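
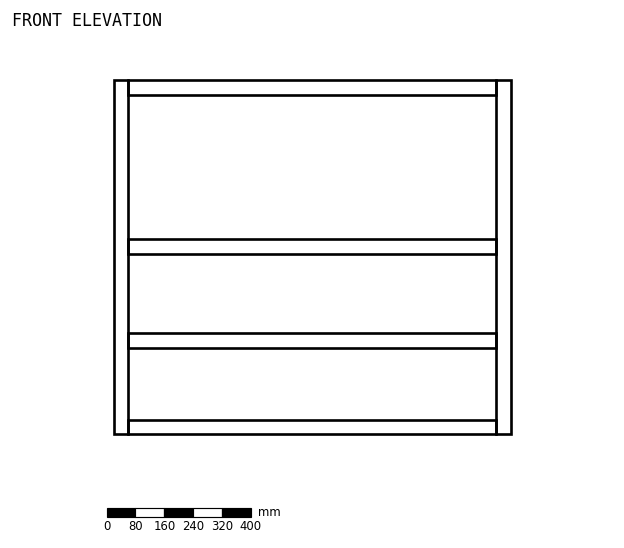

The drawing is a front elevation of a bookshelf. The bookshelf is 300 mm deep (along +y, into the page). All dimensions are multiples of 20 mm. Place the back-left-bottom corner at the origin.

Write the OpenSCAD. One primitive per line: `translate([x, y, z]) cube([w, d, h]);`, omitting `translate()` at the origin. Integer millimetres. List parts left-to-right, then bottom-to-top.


cube([40, 300, 980]);
translate([40, 0, 0]) cube([1020, 300, 40]);
translate([40, 0, 240]) cube([1020, 300, 40]);
translate([40, 0, 500]) cube([1020, 300, 40]);
translate([40, 0, 940]) cube([1020, 300, 40]);
translate([1060, 0, 0]) cube([40, 300, 980]);


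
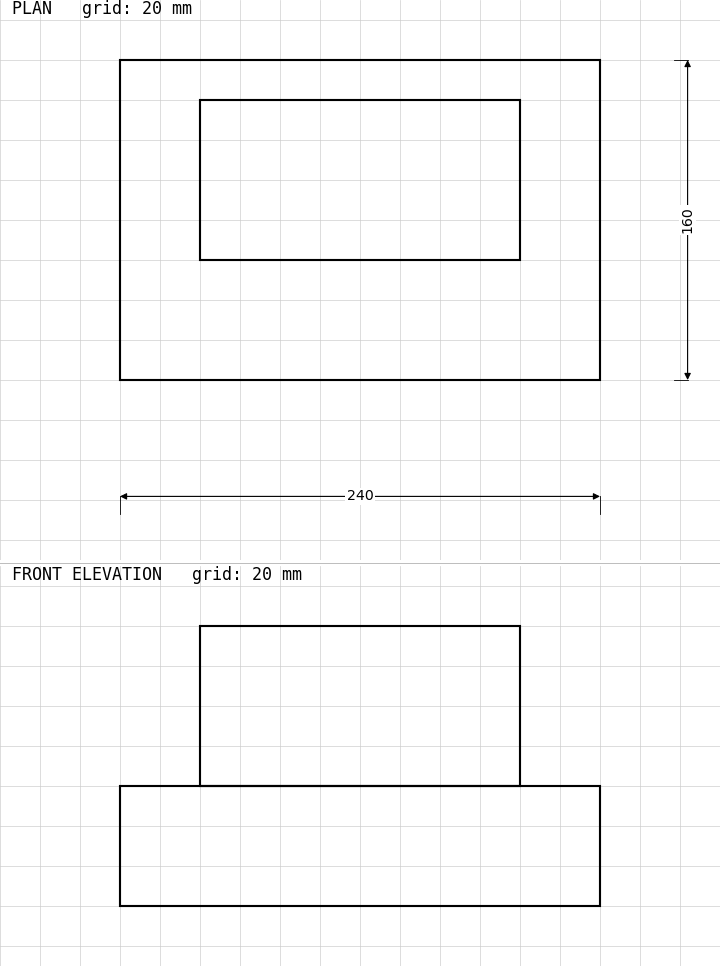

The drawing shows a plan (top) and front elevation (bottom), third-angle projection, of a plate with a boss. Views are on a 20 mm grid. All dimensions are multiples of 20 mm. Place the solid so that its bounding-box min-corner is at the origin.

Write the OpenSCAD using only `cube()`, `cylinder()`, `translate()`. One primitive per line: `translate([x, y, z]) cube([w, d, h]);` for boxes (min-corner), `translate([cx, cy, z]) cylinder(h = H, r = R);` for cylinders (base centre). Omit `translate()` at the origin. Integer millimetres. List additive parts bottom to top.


cube([240, 160, 60]);
translate([40, 60, 60]) cube([160, 80, 80]);


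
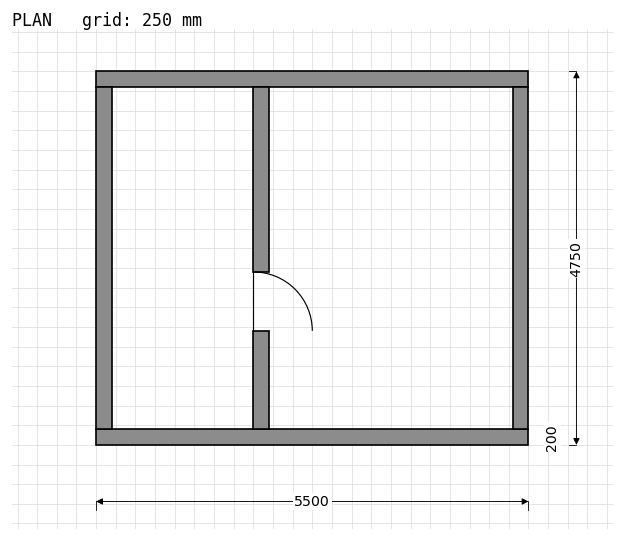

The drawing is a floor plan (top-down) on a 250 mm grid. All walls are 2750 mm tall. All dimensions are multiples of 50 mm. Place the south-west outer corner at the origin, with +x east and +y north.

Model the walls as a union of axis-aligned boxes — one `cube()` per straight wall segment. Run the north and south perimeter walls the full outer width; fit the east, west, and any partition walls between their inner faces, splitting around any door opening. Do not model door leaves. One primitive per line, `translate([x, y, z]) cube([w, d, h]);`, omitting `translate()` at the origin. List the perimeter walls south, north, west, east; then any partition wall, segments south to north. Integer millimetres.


cube([5500, 200, 2750]);
translate([0, 4550, 0]) cube([5500, 200, 2750]);
translate([0, 200, 0]) cube([200, 4350, 2750]);
translate([5300, 200, 0]) cube([200, 4350, 2750]);
translate([2000, 200, 0]) cube([200, 1250, 2750]);
translate([2000, 2200, 0]) cube([200, 2350, 2750]);


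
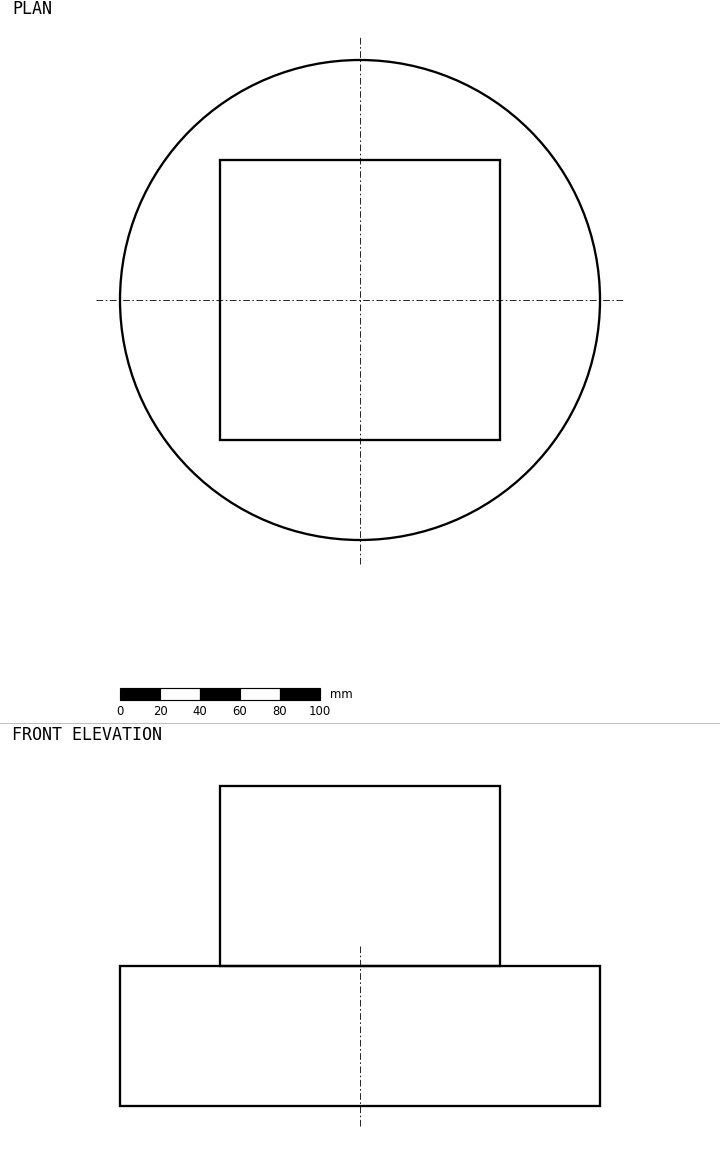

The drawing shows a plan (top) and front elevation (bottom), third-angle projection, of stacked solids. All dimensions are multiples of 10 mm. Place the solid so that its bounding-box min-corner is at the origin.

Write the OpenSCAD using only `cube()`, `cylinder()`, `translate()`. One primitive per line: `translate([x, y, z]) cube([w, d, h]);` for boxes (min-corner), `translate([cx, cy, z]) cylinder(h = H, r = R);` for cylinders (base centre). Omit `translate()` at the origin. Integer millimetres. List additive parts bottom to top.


translate([120, 120, 0]) cylinder(h = 70, r = 120);
translate([50, 50, 70]) cube([140, 140, 90]);


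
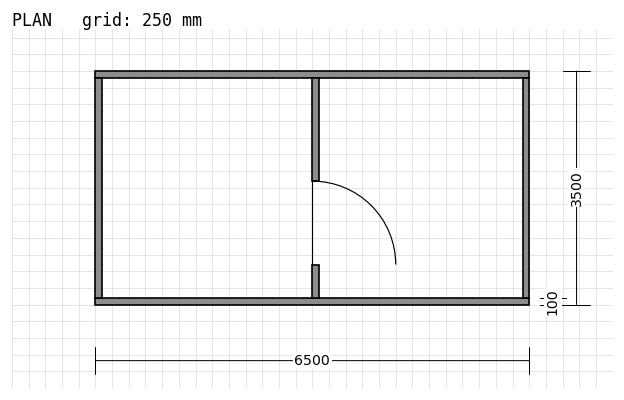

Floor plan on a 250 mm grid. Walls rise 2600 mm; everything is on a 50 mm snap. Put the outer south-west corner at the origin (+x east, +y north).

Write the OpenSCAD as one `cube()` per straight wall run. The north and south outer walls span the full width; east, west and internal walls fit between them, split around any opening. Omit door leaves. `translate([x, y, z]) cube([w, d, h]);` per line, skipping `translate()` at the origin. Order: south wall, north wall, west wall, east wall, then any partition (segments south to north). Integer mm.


cube([6500, 100, 2600]);
translate([0, 3400, 0]) cube([6500, 100, 2600]);
translate([0, 100, 0]) cube([100, 3300, 2600]);
translate([6400, 100, 0]) cube([100, 3300, 2600]);
translate([3250, 100, 0]) cube([100, 500, 2600]);
translate([3250, 1850, 0]) cube([100, 1550, 2600]);


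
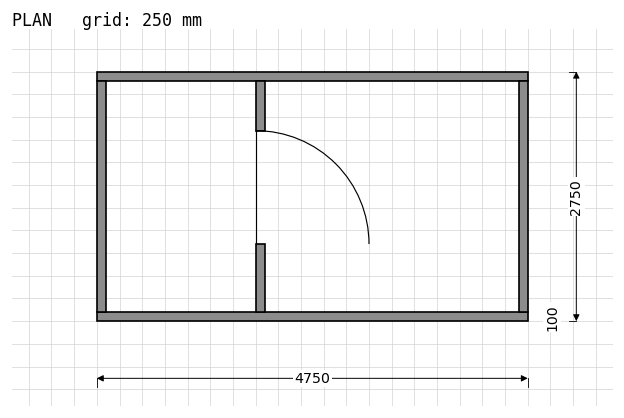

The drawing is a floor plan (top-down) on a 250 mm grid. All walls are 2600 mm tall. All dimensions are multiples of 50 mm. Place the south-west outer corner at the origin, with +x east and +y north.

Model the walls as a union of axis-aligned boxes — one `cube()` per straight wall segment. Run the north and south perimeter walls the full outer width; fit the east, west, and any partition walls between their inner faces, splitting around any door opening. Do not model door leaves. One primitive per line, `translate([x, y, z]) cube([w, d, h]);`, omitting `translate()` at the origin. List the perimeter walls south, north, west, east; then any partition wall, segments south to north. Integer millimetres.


cube([4750, 100, 2600]);
translate([0, 2650, 0]) cube([4750, 100, 2600]);
translate([0, 100, 0]) cube([100, 2550, 2600]);
translate([4650, 100, 0]) cube([100, 2550, 2600]);
translate([1750, 100, 0]) cube([100, 750, 2600]);
translate([1750, 2100, 0]) cube([100, 550, 2600]);


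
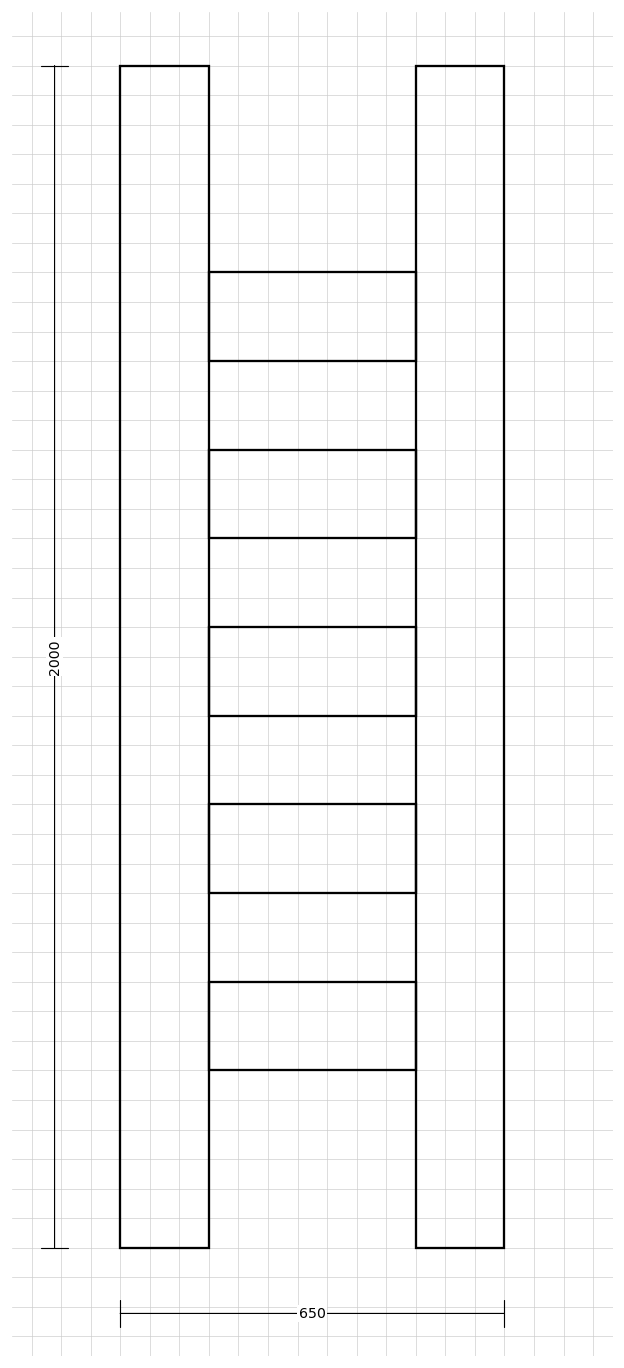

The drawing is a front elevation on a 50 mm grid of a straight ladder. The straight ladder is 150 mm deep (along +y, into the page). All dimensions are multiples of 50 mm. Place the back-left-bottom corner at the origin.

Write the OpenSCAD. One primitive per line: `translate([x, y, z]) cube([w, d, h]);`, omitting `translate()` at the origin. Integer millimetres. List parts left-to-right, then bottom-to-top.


cube([150, 150, 2000]);
translate([150, 0, 300]) cube([350, 150, 150]);
translate([150, 0, 600]) cube([350, 150, 150]);
translate([150, 0, 900]) cube([350, 150, 150]);
translate([150, 0, 1200]) cube([350, 150, 150]);
translate([150, 0, 1500]) cube([350, 150, 150]);
translate([500, 0, 0]) cube([150, 150, 2000]);


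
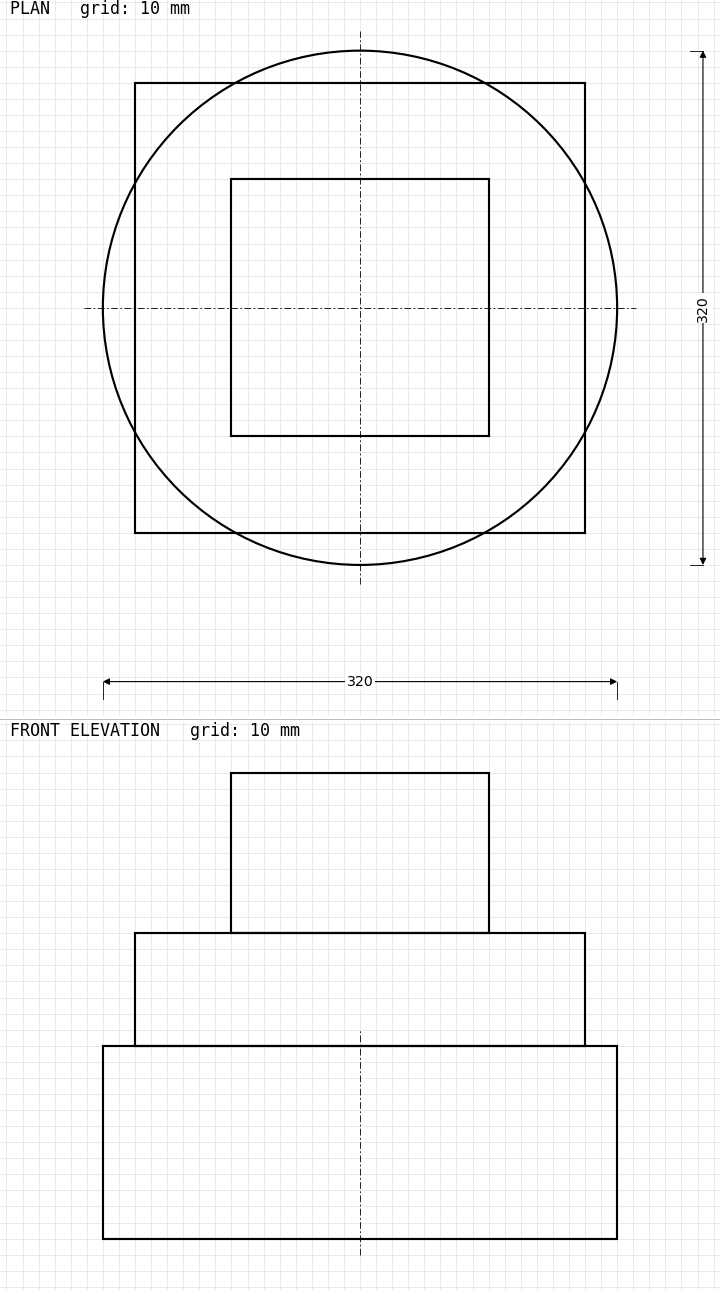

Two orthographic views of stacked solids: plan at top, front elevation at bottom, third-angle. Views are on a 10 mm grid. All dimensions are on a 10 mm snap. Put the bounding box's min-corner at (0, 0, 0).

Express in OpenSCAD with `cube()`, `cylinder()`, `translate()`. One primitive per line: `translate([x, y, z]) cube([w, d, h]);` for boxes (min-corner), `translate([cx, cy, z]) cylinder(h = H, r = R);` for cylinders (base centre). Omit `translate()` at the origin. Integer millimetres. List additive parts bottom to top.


translate([160, 160, 0]) cylinder(h = 120, r = 160);
translate([20, 20, 120]) cube([280, 280, 70]);
translate([80, 80, 190]) cube([160, 160, 100]);


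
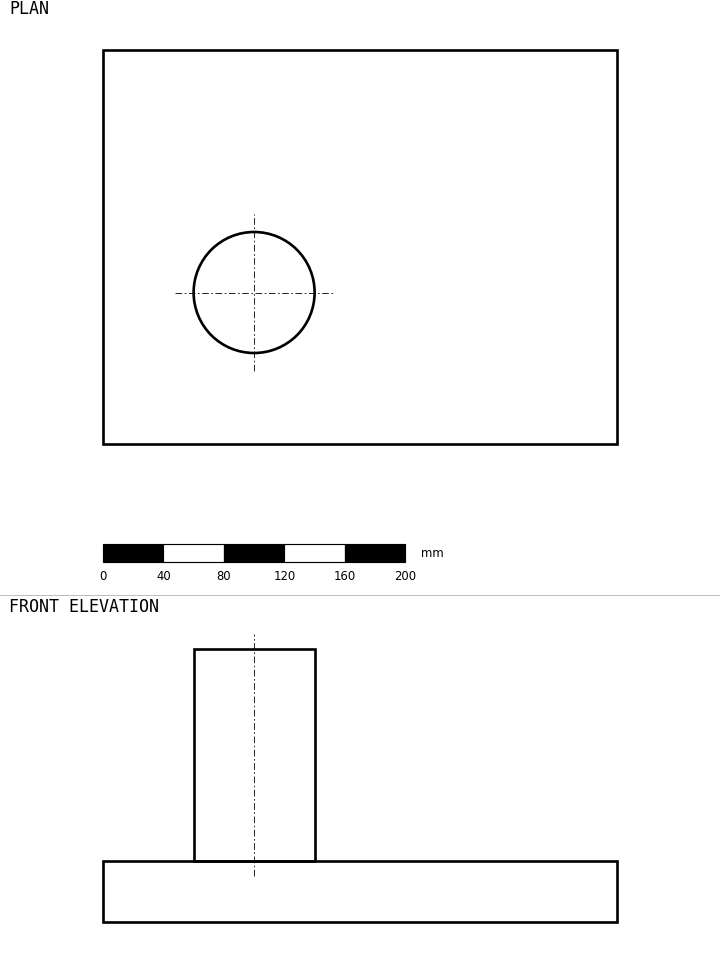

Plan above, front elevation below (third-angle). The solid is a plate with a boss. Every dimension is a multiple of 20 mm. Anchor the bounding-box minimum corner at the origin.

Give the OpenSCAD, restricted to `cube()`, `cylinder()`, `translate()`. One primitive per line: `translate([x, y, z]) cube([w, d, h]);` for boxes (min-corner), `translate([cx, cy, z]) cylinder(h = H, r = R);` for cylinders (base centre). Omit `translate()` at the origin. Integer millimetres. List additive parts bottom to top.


cube([340, 260, 40]);
translate([100, 100, 40]) cylinder(h = 140, r = 40);


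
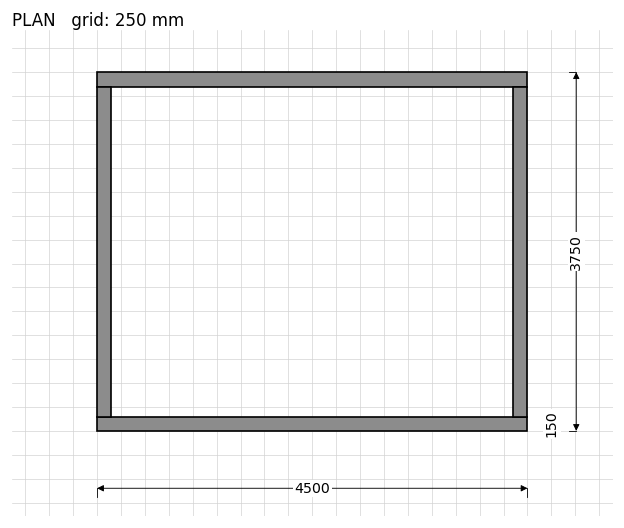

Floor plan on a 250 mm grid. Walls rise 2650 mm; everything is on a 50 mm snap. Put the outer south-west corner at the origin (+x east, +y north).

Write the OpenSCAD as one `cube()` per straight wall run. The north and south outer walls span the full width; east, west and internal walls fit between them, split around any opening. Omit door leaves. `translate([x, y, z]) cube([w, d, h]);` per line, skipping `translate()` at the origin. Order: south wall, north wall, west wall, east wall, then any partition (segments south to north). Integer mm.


cube([4500, 150, 2650]);
translate([0, 3600, 0]) cube([4500, 150, 2650]);
translate([0, 150, 0]) cube([150, 3450, 2650]);
translate([4350, 150, 0]) cube([150, 3450, 2650]);


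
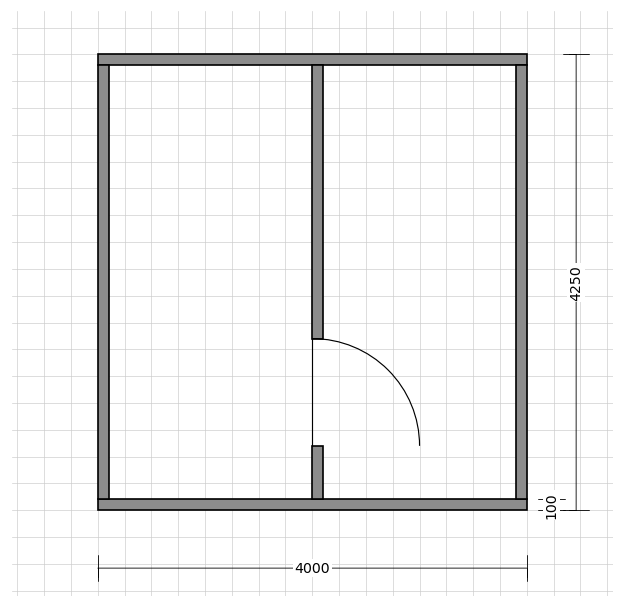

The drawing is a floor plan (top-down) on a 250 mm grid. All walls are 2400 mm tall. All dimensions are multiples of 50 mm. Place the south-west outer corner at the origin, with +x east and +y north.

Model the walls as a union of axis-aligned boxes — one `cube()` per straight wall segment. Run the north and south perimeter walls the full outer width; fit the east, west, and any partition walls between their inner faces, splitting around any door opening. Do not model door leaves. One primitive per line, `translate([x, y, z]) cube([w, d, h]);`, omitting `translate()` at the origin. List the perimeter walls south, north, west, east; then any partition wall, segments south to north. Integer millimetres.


cube([4000, 100, 2400]);
translate([0, 4150, 0]) cube([4000, 100, 2400]);
translate([0, 100, 0]) cube([100, 4050, 2400]);
translate([3900, 100, 0]) cube([100, 4050, 2400]);
translate([2000, 100, 0]) cube([100, 500, 2400]);
translate([2000, 1600, 0]) cube([100, 2550, 2400]);


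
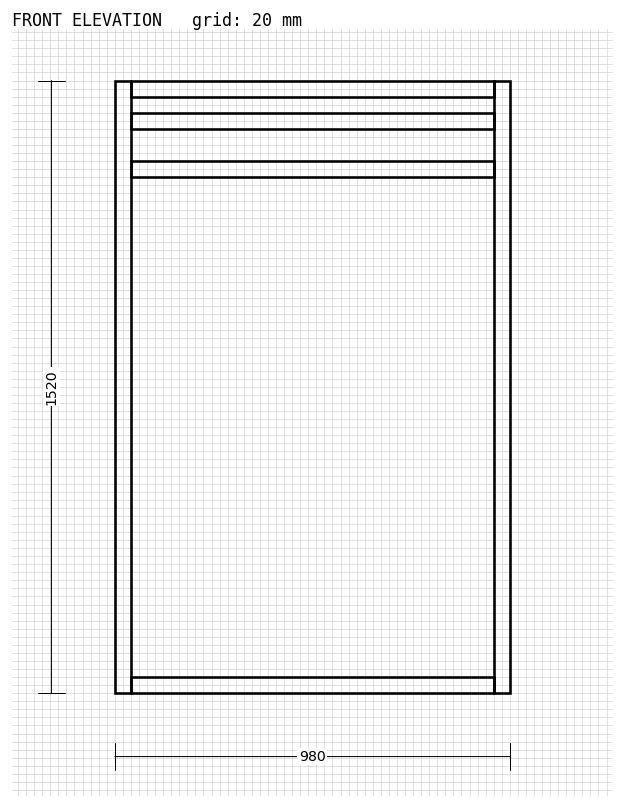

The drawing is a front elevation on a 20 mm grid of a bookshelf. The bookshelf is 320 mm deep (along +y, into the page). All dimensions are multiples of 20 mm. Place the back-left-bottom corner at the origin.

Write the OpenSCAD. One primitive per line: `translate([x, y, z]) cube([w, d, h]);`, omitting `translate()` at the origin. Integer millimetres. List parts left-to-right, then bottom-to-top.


cube([40, 320, 1520]);
translate([40, 0, 0]) cube([900, 320, 40]);
translate([40, 0, 1280]) cube([900, 320, 40]);
translate([40, 0, 1400]) cube([900, 320, 40]);
translate([40, 0, 1480]) cube([900, 320, 40]);
translate([940, 0, 0]) cube([40, 320, 1520]);


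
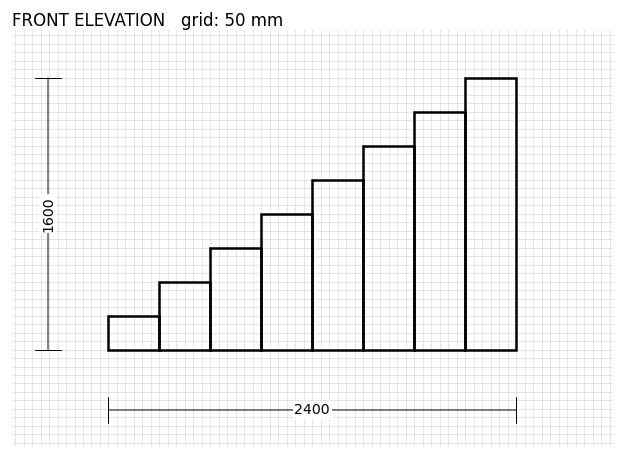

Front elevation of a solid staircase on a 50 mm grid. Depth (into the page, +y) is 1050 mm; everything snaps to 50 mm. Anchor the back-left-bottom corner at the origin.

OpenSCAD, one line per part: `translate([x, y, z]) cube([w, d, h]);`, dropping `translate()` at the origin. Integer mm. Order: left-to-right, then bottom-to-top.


cube([300, 1050, 200]);
translate([300, 0, 0]) cube([300, 1050, 400]);
translate([600, 0, 0]) cube([300, 1050, 600]);
translate([900, 0, 0]) cube([300, 1050, 800]);
translate([1200, 0, 0]) cube([300, 1050, 1000]);
translate([1500, 0, 0]) cube([300, 1050, 1200]);
translate([1800, 0, 0]) cube([300, 1050, 1400]);
translate([2100, 0, 0]) cube([300, 1050, 1600]);


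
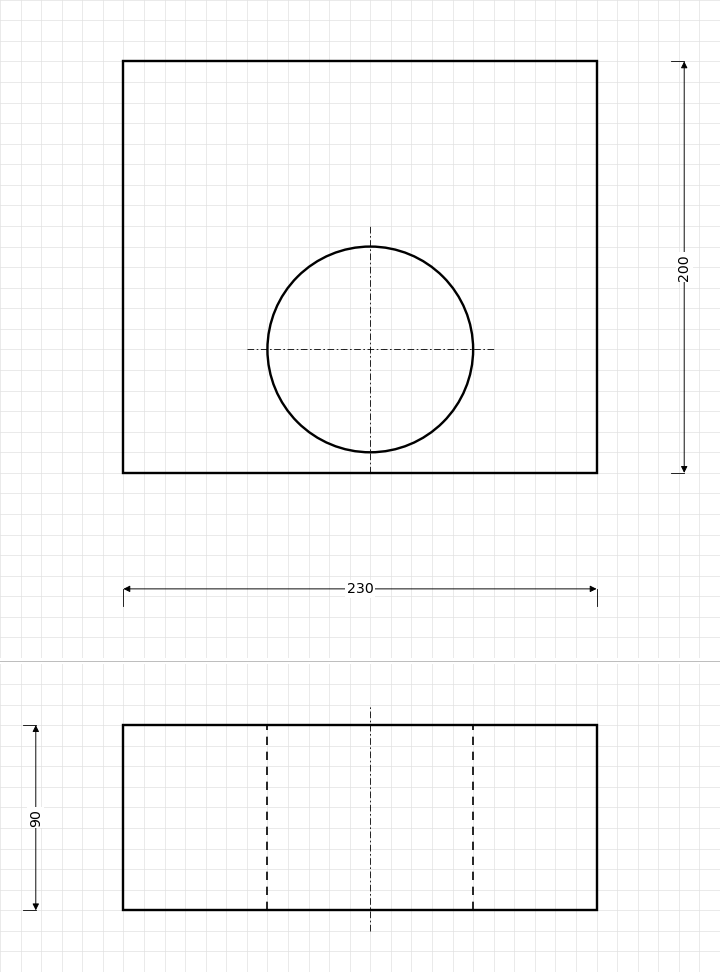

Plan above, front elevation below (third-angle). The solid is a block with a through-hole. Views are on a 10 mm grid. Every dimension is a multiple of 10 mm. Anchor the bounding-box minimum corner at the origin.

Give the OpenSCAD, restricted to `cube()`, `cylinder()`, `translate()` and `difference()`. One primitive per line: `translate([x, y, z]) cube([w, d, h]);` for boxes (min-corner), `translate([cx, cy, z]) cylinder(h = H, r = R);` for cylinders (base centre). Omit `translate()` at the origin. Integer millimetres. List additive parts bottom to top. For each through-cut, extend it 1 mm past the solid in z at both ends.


difference() {
  cube([230, 200, 90]);
  translate([120, 60, -1]) cylinder(h = 92, r = 50);
}


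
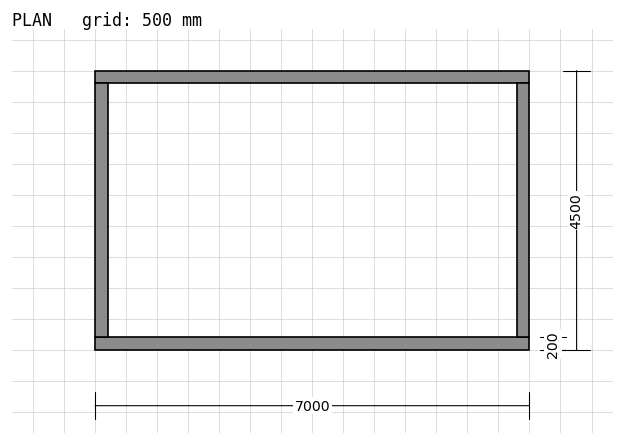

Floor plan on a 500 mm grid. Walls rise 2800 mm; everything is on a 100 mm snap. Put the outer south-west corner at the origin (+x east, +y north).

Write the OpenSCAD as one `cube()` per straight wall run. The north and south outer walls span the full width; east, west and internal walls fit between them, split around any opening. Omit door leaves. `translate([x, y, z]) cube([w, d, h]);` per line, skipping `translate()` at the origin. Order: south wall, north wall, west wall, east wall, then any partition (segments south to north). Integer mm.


cube([7000, 200, 2800]);
translate([0, 4300, 0]) cube([7000, 200, 2800]);
translate([0, 200, 0]) cube([200, 4100, 2800]);
translate([6800, 200, 0]) cube([200, 4100, 2800]);


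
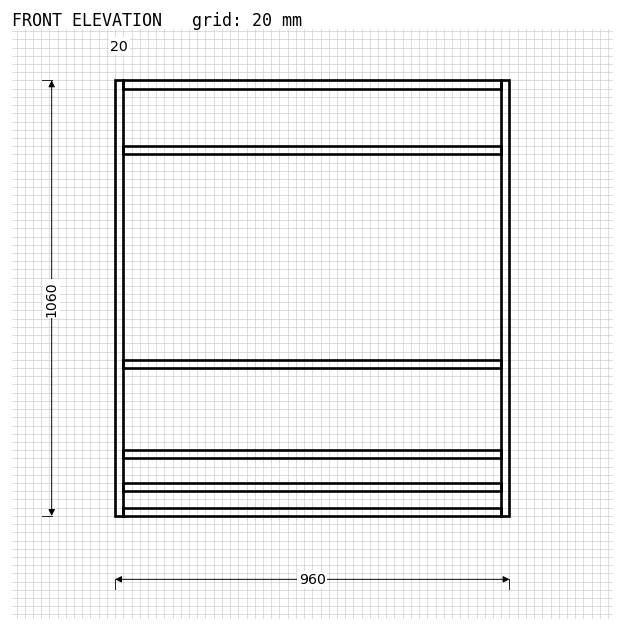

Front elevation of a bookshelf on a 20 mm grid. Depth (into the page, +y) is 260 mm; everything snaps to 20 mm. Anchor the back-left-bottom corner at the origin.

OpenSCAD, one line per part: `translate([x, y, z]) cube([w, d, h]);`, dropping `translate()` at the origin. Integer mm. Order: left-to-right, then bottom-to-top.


cube([20, 260, 1060]);
translate([20, 0, 0]) cube([920, 260, 20]);
translate([20, 0, 60]) cube([920, 260, 20]);
translate([20, 0, 140]) cube([920, 260, 20]);
translate([20, 0, 360]) cube([920, 260, 20]);
translate([20, 0, 880]) cube([920, 260, 20]);
translate([20, 0, 1040]) cube([920, 260, 20]);
translate([940, 0, 0]) cube([20, 260, 1060]);


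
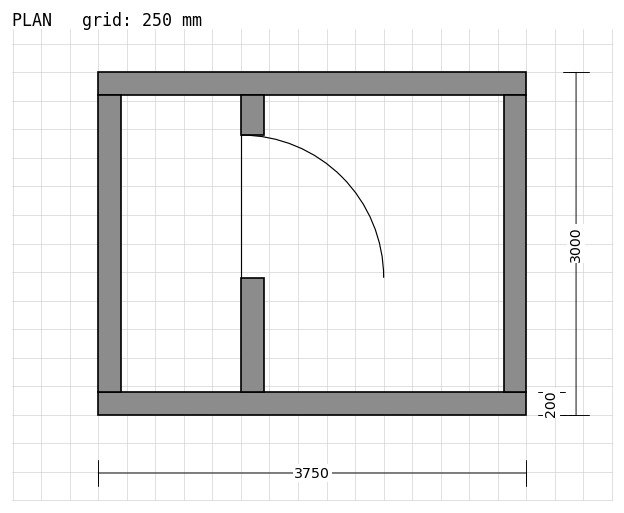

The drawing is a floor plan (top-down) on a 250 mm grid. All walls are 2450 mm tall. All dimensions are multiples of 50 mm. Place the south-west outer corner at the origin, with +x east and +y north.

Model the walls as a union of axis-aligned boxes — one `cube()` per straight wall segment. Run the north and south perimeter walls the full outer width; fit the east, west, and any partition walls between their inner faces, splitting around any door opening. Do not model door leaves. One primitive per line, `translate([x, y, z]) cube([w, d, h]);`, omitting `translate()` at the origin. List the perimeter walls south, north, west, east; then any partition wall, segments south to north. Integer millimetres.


cube([3750, 200, 2450]);
translate([0, 2800, 0]) cube([3750, 200, 2450]);
translate([0, 200, 0]) cube([200, 2600, 2450]);
translate([3550, 200, 0]) cube([200, 2600, 2450]);
translate([1250, 200, 0]) cube([200, 1000, 2450]);
translate([1250, 2450, 0]) cube([200, 350, 2450]);


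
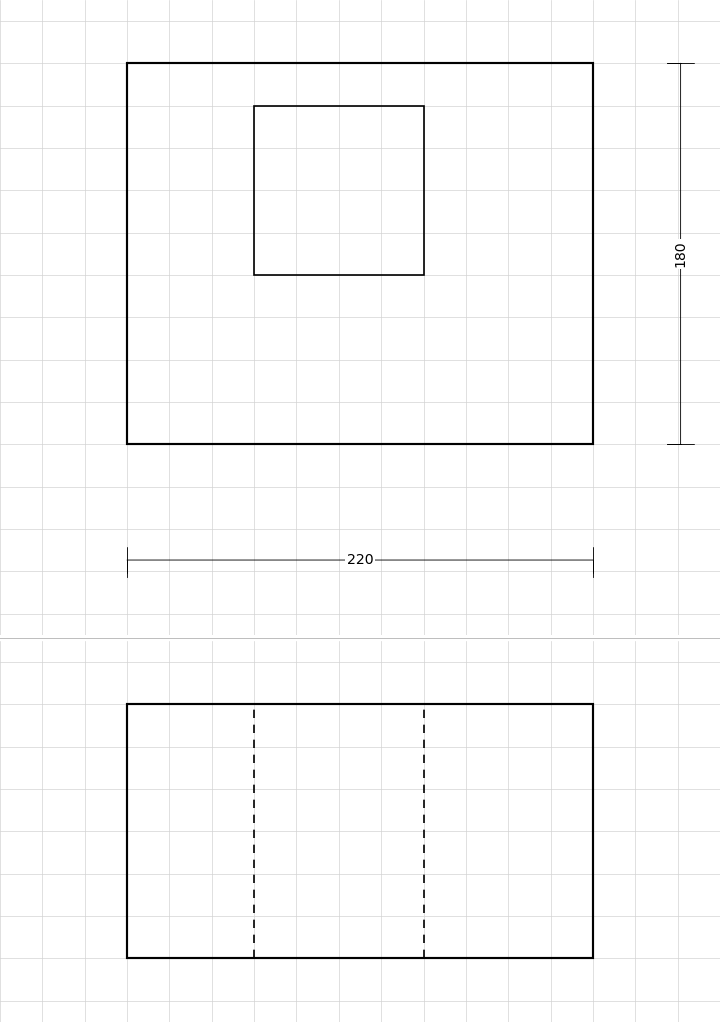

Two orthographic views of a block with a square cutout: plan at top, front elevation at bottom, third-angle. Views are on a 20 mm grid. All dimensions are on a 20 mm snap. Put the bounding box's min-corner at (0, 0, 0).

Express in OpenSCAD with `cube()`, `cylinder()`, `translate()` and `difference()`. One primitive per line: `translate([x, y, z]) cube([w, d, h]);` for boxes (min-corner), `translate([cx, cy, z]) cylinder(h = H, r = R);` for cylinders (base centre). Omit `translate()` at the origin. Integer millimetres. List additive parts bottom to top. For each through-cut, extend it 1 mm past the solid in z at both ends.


difference() {
  cube([220, 180, 120]);
  translate([60, 80, -1]) cube([80, 80, 122]);
}


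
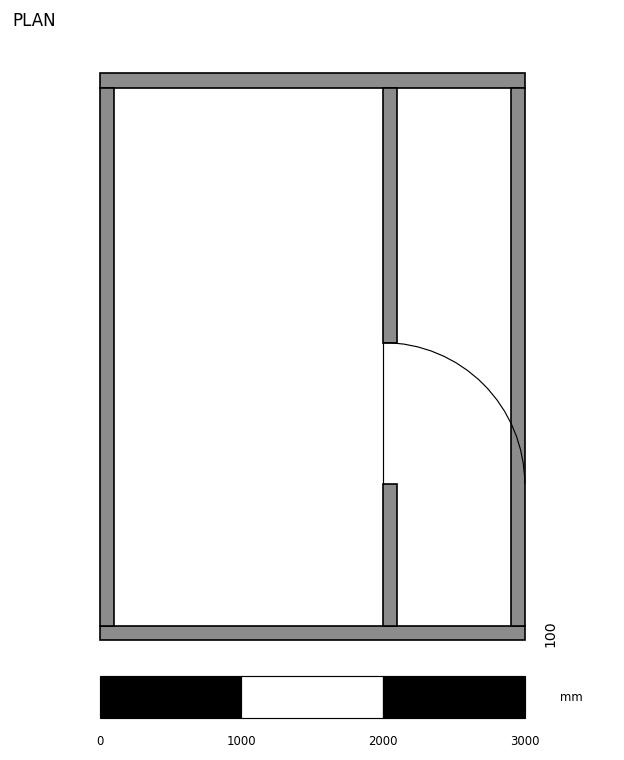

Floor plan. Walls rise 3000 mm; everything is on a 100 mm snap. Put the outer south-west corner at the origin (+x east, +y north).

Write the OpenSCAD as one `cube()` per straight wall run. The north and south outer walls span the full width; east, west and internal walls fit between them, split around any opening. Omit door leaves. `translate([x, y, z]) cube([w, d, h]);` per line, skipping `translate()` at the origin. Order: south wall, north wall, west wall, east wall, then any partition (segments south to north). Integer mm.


cube([3000, 100, 3000]);
translate([0, 3900, 0]) cube([3000, 100, 3000]);
translate([0, 100, 0]) cube([100, 3800, 3000]);
translate([2900, 100, 0]) cube([100, 3800, 3000]);
translate([2000, 100, 0]) cube([100, 1000, 3000]);
translate([2000, 2100, 0]) cube([100, 1800, 3000]);


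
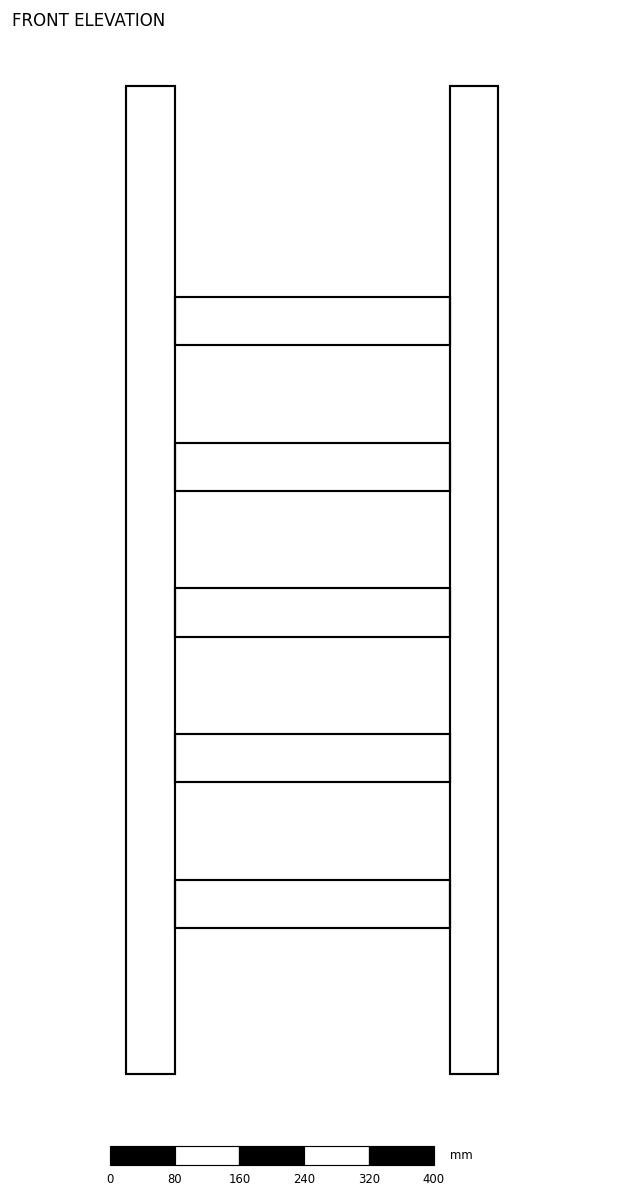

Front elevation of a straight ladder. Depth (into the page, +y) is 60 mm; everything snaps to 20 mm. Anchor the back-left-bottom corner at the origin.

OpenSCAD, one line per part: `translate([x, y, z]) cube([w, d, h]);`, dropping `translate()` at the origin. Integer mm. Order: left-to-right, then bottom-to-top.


cube([60, 60, 1220]);
translate([60, 0, 180]) cube([340, 60, 60]);
translate([60, 0, 360]) cube([340, 60, 60]);
translate([60, 0, 540]) cube([340, 60, 60]);
translate([60, 0, 720]) cube([340, 60, 60]);
translate([60, 0, 900]) cube([340, 60, 60]);
translate([400, 0, 0]) cube([60, 60, 1220]);


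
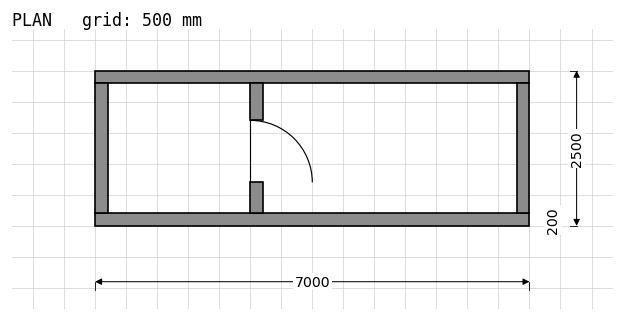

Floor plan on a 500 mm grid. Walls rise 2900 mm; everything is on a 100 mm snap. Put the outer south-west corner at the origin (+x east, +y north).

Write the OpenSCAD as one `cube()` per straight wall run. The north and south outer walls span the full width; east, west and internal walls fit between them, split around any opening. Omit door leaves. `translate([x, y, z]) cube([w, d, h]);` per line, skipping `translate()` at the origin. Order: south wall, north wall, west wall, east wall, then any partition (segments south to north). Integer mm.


cube([7000, 200, 2900]);
translate([0, 2300, 0]) cube([7000, 200, 2900]);
translate([0, 200, 0]) cube([200, 2100, 2900]);
translate([6800, 200, 0]) cube([200, 2100, 2900]);
translate([2500, 200, 0]) cube([200, 500, 2900]);
translate([2500, 1700, 0]) cube([200, 600, 2900]);


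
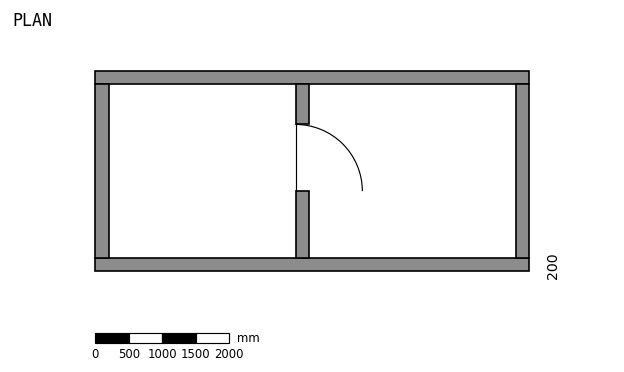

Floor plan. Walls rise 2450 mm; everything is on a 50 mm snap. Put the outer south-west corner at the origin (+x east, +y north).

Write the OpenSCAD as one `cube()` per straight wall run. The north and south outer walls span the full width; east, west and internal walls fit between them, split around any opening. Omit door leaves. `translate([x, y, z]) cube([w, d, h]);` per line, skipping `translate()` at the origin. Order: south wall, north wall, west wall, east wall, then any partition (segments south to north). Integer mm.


cube([6500, 200, 2450]);
translate([0, 2800, 0]) cube([6500, 200, 2450]);
translate([0, 200, 0]) cube([200, 2600, 2450]);
translate([6300, 200, 0]) cube([200, 2600, 2450]);
translate([3000, 200, 0]) cube([200, 1000, 2450]);
translate([3000, 2200, 0]) cube([200, 600, 2450]);


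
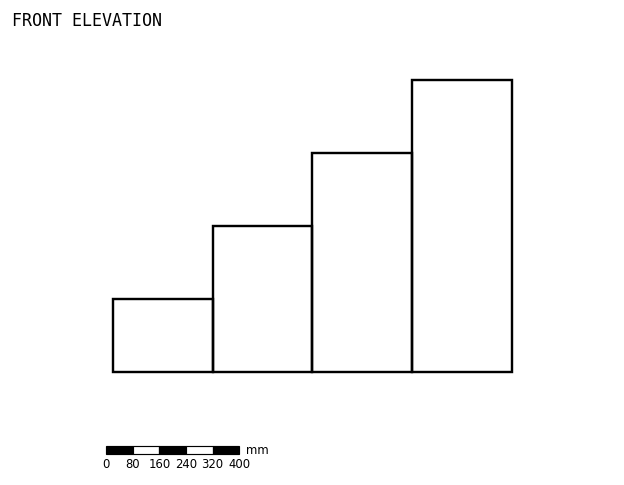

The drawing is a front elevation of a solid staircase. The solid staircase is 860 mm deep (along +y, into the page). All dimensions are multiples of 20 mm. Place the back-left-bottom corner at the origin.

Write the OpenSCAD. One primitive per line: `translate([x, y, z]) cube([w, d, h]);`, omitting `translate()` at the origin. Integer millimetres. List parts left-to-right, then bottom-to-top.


cube([300, 860, 220]);
translate([300, 0, 0]) cube([300, 860, 440]);
translate([600, 0, 0]) cube([300, 860, 660]);
translate([900, 0, 0]) cube([300, 860, 880]);


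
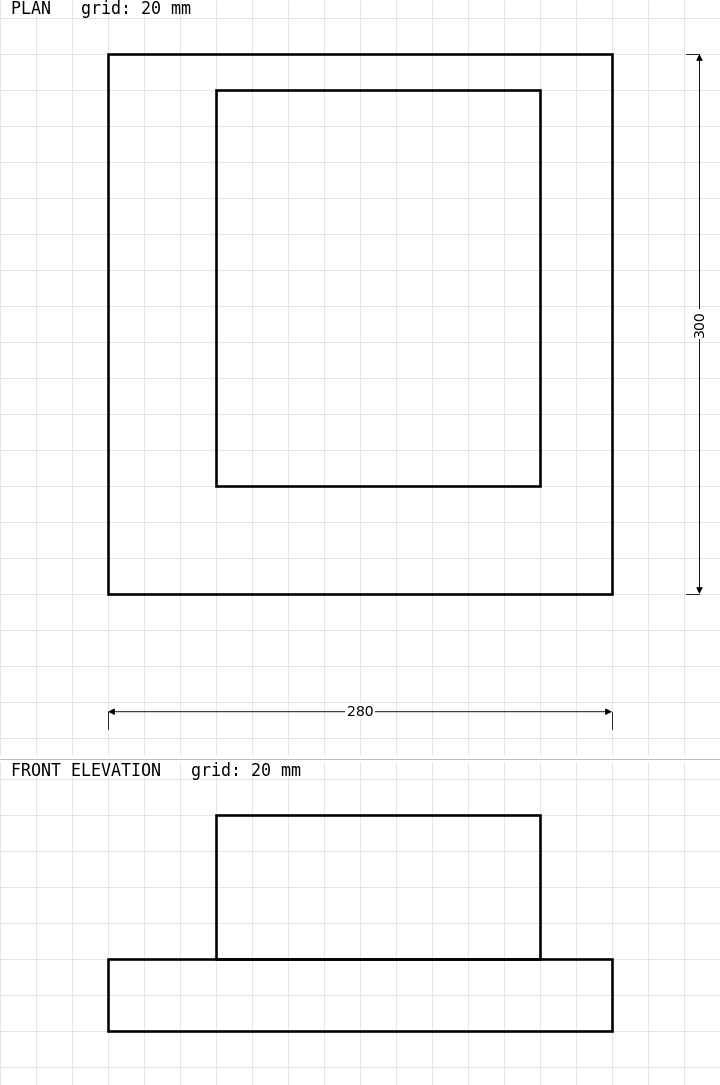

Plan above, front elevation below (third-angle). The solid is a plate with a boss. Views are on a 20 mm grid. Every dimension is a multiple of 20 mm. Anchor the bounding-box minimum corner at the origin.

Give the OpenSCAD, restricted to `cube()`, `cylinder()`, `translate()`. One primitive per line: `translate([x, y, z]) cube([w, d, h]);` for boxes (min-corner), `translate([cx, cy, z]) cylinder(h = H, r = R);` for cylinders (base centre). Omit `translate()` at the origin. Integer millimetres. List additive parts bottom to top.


cube([280, 300, 40]);
translate([60, 60, 40]) cube([180, 220, 80]);


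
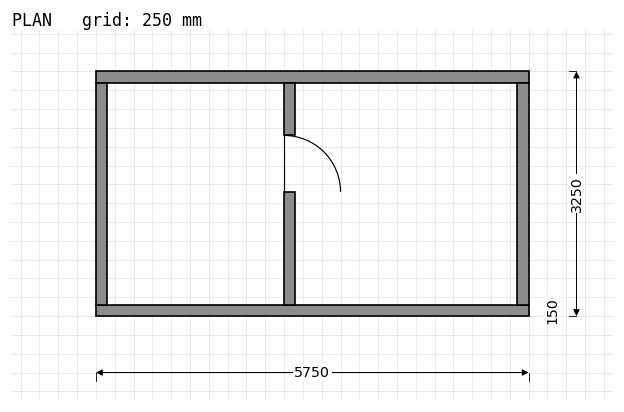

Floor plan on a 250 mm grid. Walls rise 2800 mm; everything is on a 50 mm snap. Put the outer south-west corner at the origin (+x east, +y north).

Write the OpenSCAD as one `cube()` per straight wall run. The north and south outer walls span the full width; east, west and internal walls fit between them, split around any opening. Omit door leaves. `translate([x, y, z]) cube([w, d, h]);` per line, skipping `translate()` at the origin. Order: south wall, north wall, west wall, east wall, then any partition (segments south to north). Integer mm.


cube([5750, 150, 2800]);
translate([0, 3100, 0]) cube([5750, 150, 2800]);
translate([0, 150, 0]) cube([150, 2950, 2800]);
translate([5600, 150, 0]) cube([150, 2950, 2800]);
translate([2500, 150, 0]) cube([150, 1500, 2800]);
translate([2500, 2400, 0]) cube([150, 700, 2800]);


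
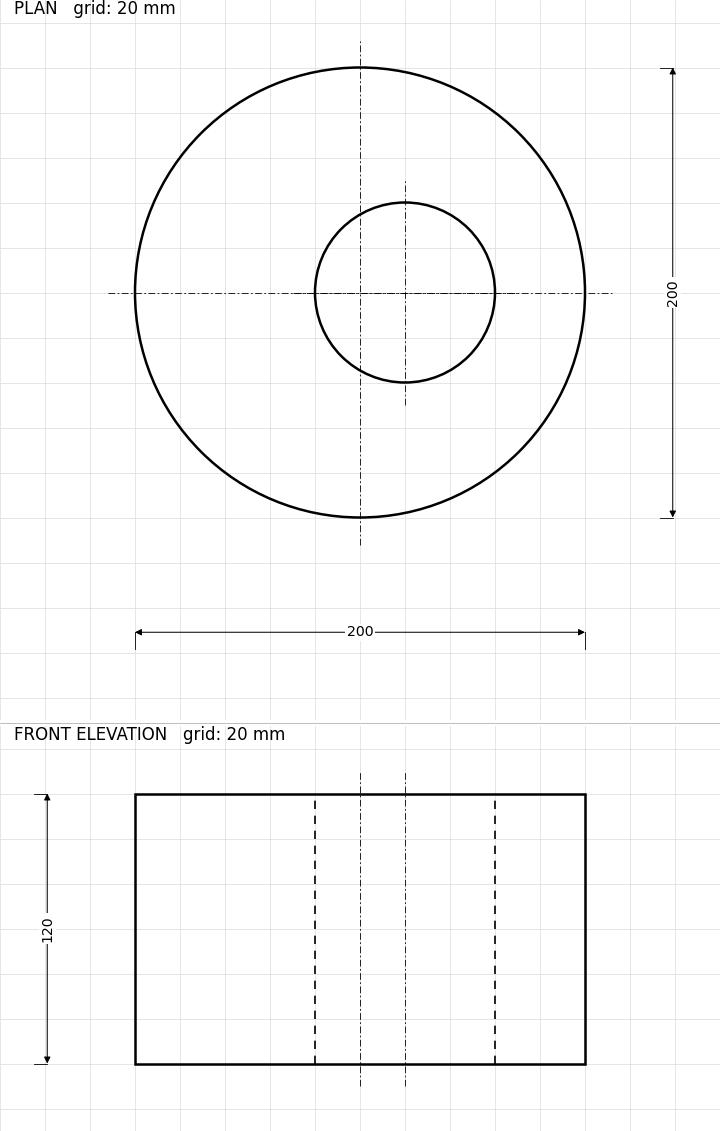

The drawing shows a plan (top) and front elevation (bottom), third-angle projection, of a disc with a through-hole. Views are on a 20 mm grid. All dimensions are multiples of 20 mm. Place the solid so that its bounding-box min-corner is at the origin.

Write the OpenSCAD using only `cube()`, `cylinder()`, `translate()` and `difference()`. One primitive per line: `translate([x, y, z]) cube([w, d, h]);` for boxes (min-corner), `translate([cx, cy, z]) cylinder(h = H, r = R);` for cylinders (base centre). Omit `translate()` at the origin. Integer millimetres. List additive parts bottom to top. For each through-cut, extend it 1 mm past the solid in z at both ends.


difference() {
  translate([100, 100, 0]) cylinder(h = 120, r = 100);
  translate([120, 100, -1]) cylinder(h = 122, r = 40);
}


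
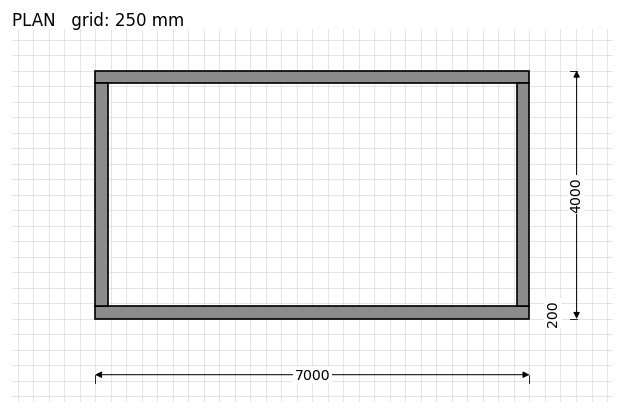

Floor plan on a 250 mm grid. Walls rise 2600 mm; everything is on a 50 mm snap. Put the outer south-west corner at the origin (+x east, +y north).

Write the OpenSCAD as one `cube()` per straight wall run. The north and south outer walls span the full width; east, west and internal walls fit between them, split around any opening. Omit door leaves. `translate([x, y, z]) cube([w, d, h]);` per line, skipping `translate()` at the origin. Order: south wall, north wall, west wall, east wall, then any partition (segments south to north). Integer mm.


cube([7000, 200, 2600]);
translate([0, 3800, 0]) cube([7000, 200, 2600]);
translate([0, 200, 0]) cube([200, 3600, 2600]);
translate([6800, 200, 0]) cube([200, 3600, 2600]);


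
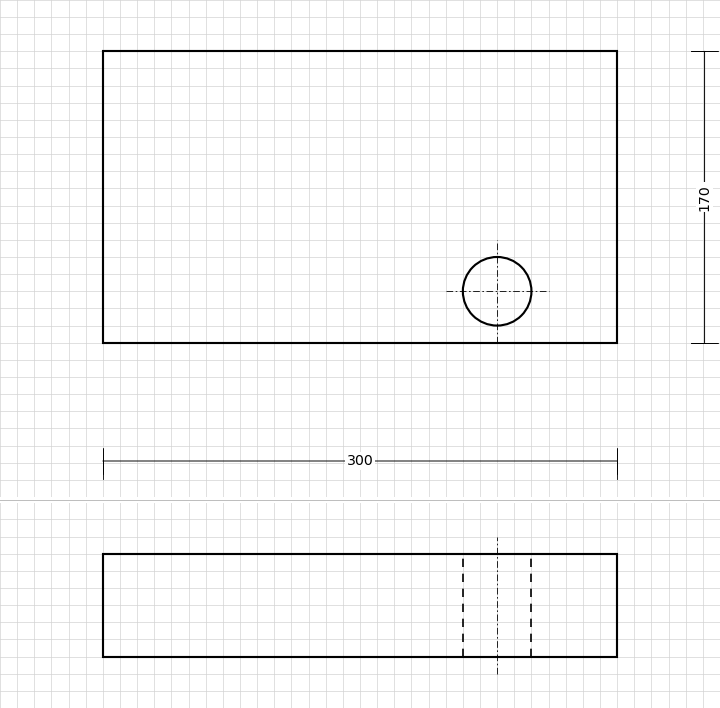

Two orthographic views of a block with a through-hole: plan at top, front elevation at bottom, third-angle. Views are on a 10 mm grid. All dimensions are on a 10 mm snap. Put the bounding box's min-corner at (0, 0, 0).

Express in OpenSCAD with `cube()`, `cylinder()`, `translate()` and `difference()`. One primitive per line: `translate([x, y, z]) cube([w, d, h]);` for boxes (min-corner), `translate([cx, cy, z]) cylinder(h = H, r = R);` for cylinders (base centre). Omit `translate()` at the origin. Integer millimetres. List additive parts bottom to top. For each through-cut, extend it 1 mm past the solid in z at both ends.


difference() {
  cube([300, 170, 60]);
  translate([230, 30, -1]) cylinder(h = 62, r = 20);
}


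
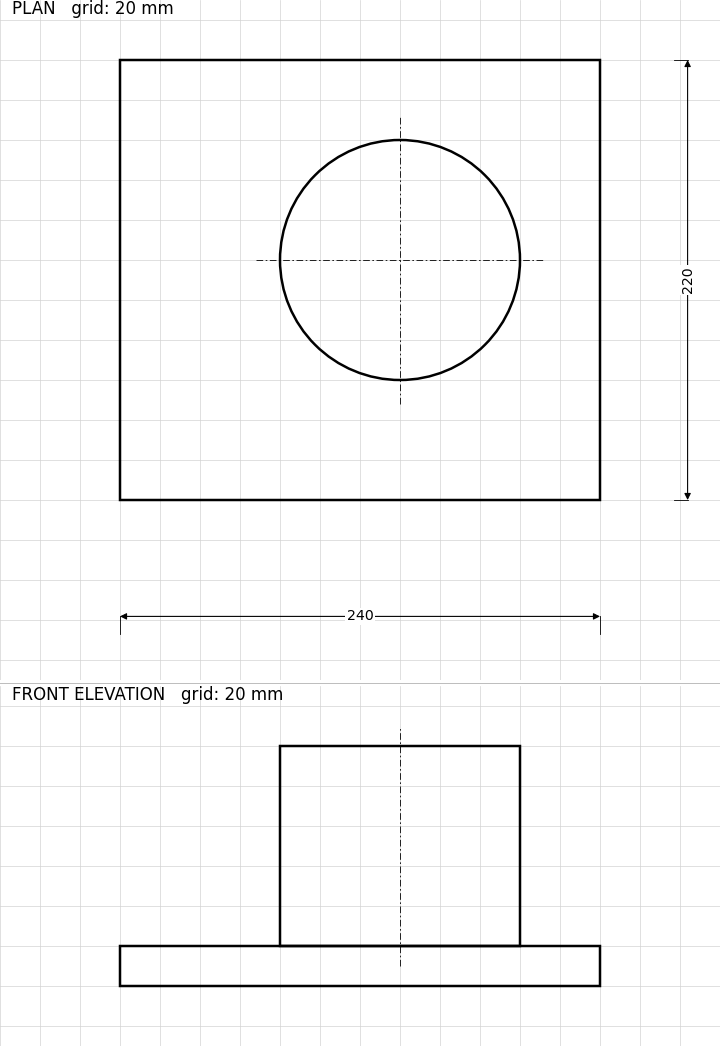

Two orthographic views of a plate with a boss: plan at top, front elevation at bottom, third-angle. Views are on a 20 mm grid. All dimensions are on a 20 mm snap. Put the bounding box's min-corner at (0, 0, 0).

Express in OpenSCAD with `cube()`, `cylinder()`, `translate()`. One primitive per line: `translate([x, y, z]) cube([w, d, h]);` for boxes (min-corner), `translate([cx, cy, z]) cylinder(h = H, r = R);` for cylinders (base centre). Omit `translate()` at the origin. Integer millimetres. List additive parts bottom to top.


cube([240, 220, 20]);
translate([140, 120, 20]) cylinder(h = 100, r = 60);


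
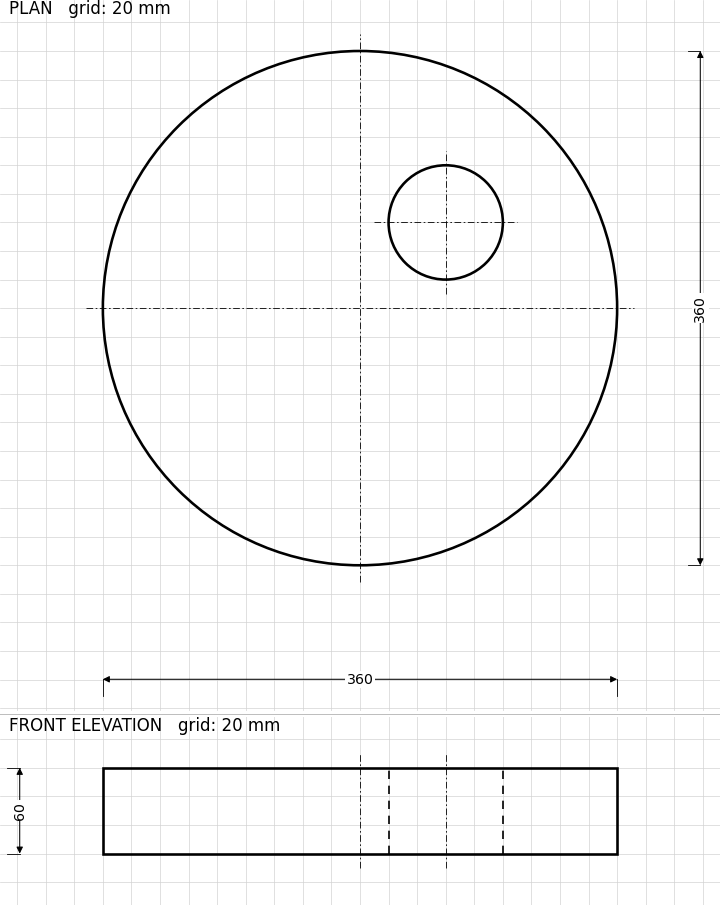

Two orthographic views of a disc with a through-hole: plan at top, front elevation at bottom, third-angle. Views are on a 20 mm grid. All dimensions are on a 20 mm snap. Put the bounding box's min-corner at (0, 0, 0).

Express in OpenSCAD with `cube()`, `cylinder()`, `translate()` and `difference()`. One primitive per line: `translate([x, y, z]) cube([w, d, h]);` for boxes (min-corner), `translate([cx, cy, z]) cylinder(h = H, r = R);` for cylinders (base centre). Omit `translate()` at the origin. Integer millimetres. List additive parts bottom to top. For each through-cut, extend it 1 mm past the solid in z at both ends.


difference() {
  translate([180, 180, 0]) cylinder(h = 60, r = 180);
  translate([240, 240, -1]) cylinder(h = 62, r = 40);
}


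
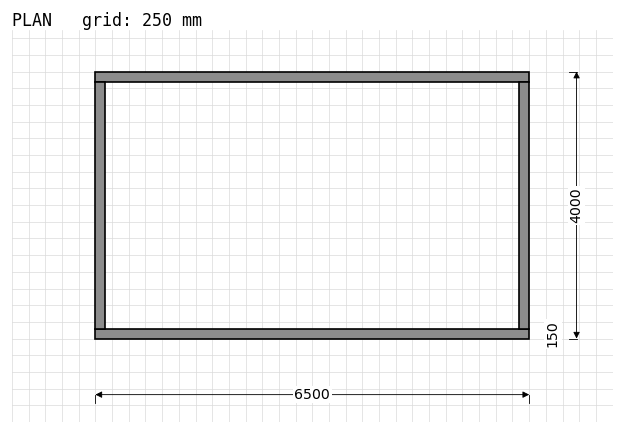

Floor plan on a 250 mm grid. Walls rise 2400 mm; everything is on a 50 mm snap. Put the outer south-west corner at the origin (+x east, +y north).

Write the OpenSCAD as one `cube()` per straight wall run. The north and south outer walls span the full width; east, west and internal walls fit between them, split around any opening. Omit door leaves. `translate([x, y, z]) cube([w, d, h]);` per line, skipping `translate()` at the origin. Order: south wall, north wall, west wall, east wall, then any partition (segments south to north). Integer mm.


cube([6500, 150, 2400]);
translate([0, 3850, 0]) cube([6500, 150, 2400]);
translate([0, 150, 0]) cube([150, 3700, 2400]);
translate([6350, 150, 0]) cube([150, 3700, 2400]);


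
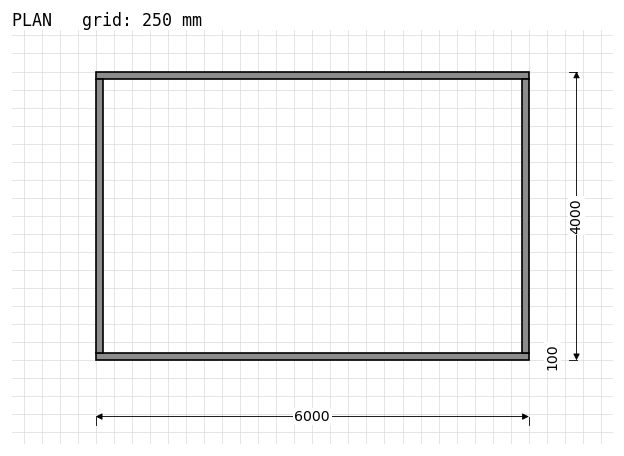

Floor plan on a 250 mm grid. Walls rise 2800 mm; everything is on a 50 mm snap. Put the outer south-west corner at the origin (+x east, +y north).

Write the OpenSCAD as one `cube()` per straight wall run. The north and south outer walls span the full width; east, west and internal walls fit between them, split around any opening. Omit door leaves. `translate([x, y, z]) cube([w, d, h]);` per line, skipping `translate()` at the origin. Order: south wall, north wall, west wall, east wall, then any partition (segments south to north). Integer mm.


cube([6000, 100, 2800]);
translate([0, 3900, 0]) cube([6000, 100, 2800]);
translate([0, 100, 0]) cube([100, 3800, 2800]);
translate([5900, 100, 0]) cube([100, 3800, 2800]);


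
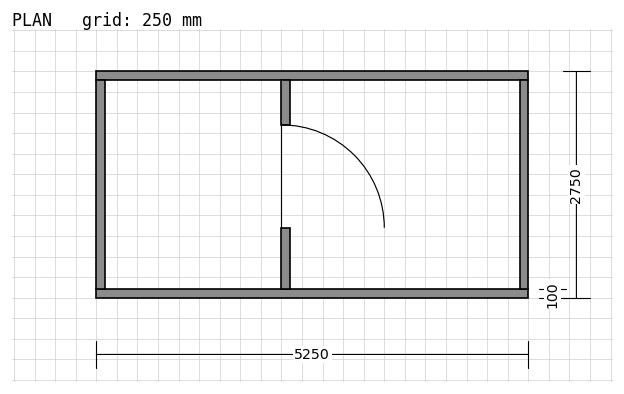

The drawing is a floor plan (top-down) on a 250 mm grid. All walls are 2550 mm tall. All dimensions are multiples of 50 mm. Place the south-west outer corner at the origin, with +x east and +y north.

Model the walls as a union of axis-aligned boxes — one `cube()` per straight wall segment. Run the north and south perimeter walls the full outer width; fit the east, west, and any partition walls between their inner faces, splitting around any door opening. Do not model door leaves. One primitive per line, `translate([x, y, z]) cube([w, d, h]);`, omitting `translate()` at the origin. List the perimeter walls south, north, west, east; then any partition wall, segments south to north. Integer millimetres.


cube([5250, 100, 2550]);
translate([0, 2650, 0]) cube([5250, 100, 2550]);
translate([0, 100, 0]) cube([100, 2550, 2550]);
translate([5150, 100, 0]) cube([100, 2550, 2550]);
translate([2250, 100, 0]) cube([100, 750, 2550]);
translate([2250, 2100, 0]) cube([100, 550, 2550]);


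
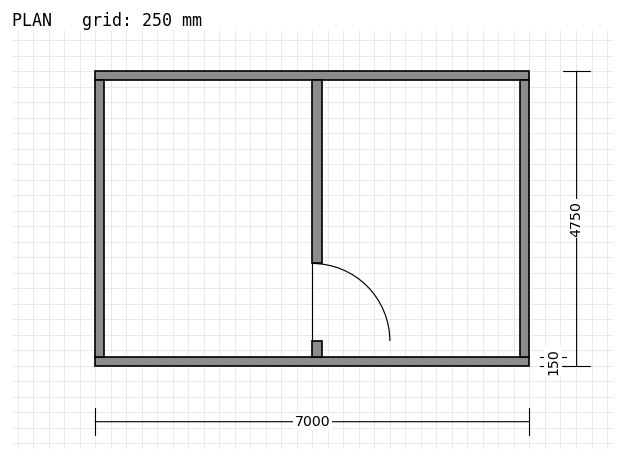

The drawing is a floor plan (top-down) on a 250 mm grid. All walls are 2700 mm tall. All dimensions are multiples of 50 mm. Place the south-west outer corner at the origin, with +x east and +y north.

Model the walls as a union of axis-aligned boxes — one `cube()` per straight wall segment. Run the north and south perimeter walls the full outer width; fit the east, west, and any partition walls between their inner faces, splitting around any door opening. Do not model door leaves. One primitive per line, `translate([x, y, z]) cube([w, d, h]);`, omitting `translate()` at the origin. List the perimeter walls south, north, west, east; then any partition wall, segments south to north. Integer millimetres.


cube([7000, 150, 2700]);
translate([0, 4600, 0]) cube([7000, 150, 2700]);
translate([0, 150, 0]) cube([150, 4450, 2700]);
translate([6850, 150, 0]) cube([150, 4450, 2700]);
translate([3500, 150, 0]) cube([150, 250, 2700]);
translate([3500, 1650, 0]) cube([150, 2950, 2700]);


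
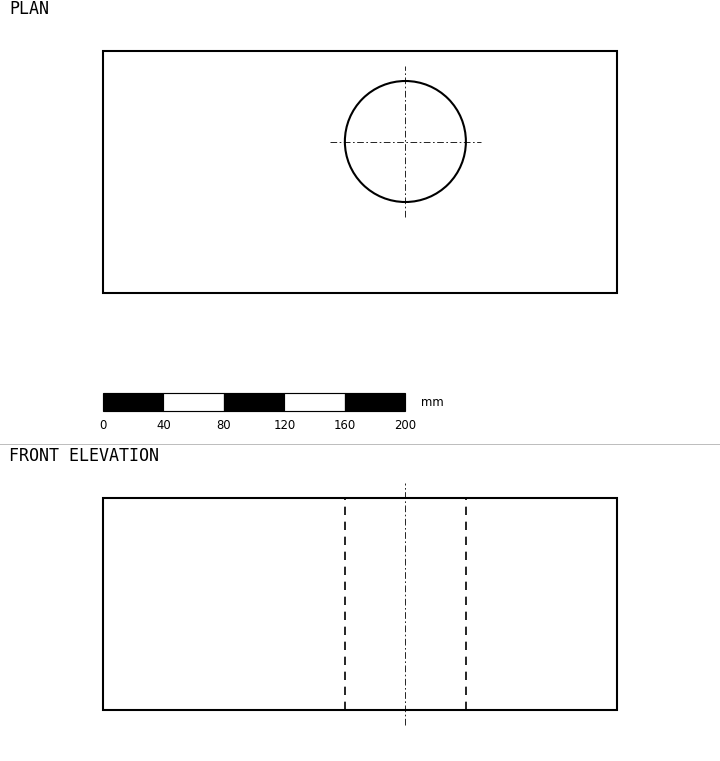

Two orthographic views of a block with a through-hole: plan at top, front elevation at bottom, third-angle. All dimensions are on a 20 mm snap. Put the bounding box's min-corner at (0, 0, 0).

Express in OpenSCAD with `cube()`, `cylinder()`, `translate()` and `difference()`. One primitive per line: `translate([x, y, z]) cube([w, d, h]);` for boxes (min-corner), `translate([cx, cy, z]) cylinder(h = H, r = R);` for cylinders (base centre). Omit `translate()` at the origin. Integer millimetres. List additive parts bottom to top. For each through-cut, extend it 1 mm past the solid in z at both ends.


difference() {
  cube([340, 160, 140]);
  translate([200, 100, -1]) cylinder(h = 142, r = 40);
}


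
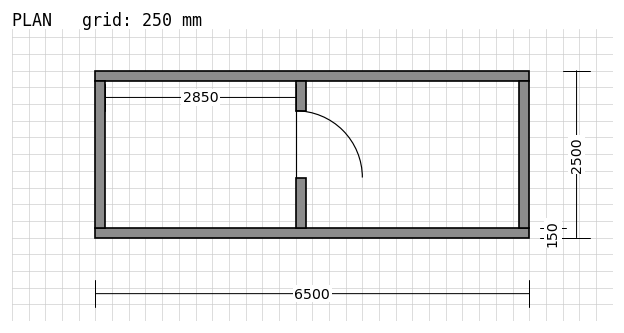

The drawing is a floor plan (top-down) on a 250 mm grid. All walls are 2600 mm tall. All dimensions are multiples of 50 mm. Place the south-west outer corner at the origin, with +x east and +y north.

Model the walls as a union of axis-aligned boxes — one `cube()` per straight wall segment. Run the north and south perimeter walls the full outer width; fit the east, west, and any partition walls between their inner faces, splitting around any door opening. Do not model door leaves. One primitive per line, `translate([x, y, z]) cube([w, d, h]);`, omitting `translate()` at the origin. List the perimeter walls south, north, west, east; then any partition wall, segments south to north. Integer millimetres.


cube([6500, 150, 2600]);
translate([0, 2350, 0]) cube([6500, 150, 2600]);
translate([0, 150, 0]) cube([150, 2200, 2600]);
translate([6350, 150, 0]) cube([150, 2200, 2600]);
translate([3000, 150, 0]) cube([150, 750, 2600]);
translate([3000, 1900, 0]) cube([150, 450, 2600]);


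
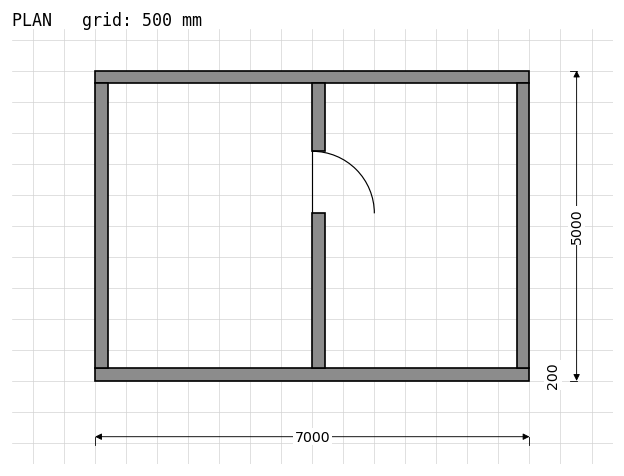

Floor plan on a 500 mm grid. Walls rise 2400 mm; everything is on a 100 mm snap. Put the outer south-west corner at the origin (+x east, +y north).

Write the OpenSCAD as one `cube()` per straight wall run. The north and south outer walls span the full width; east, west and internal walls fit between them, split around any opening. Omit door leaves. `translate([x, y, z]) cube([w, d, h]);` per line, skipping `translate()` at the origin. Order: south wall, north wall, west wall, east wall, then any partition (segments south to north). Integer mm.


cube([7000, 200, 2400]);
translate([0, 4800, 0]) cube([7000, 200, 2400]);
translate([0, 200, 0]) cube([200, 4600, 2400]);
translate([6800, 200, 0]) cube([200, 4600, 2400]);
translate([3500, 200, 0]) cube([200, 2500, 2400]);
translate([3500, 3700, 0]) cube([200, 1100, 2400]);


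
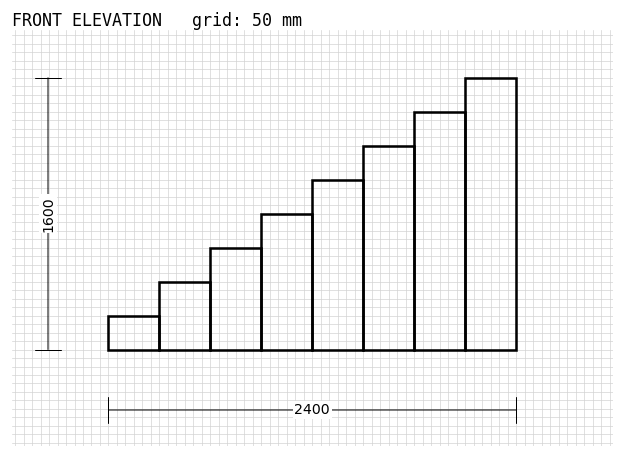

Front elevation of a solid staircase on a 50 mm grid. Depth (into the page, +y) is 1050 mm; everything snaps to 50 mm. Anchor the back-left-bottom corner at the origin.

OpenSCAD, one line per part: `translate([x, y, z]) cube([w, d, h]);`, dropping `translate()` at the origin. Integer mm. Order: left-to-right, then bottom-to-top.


cube([300, 1050, 200]);
translate([300, 0, 0]) cube([300, 1050, 400]);
translate([600, 0, 0]) cube([300, 1050, 600]);
translate([900, 0, 0]) cube([300, 1050, 800]);
translate([1200, 0, 0]) cube([300, 1050, 1000]);
translate([1500, 0, 0]) cube([300, 1050, 1200]);
translate([1800, 0, 0]) cube([300, 1050, 1400]);
translate([2100, 0, 0]) cube([300, 1050, 1600]);


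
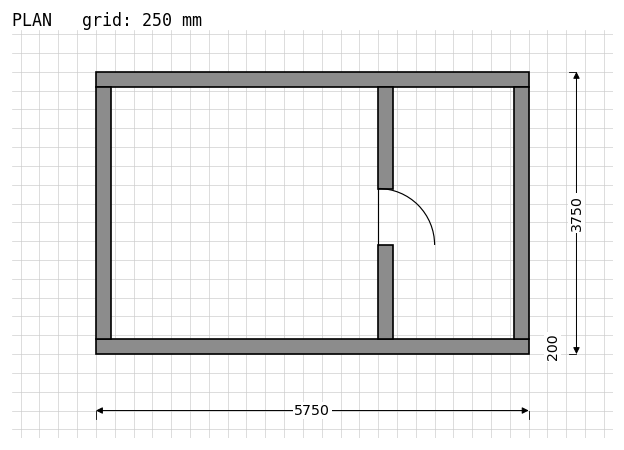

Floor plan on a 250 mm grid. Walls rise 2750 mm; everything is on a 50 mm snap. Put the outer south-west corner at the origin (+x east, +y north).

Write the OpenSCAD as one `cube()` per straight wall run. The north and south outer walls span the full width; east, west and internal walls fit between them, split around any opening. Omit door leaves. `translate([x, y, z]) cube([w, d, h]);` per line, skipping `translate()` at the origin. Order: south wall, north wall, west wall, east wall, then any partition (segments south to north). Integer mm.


cube([5750, 200, 2750]);
translate([0, 3550, 0]) cube([5750, 200, 2750]);
translate([0, 200, 0]) cube([200, 3350, 2750]);
translate([5550, 200, 0]) cube([200, 3350, 2750]);
translate([3750, 200, 0]) cube([200, 1250, 2750]);
translate([3750, 2200, 0]) cube([200, 1350, 2750]);


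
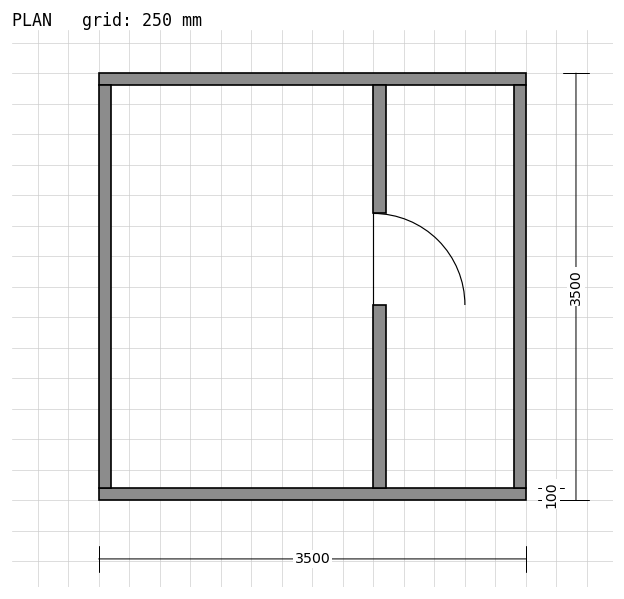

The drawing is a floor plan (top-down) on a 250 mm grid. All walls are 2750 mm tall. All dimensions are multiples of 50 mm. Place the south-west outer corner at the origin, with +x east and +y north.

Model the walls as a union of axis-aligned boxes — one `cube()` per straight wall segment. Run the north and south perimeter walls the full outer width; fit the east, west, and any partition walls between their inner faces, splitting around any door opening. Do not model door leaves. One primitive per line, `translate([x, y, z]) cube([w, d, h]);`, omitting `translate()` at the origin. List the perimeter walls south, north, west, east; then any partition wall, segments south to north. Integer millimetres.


cube([3500, 100, 2750]);
translate([0, 3400, 0]) cube([3500, 100, 2750]);
translate([0, 100, 0]) cube([100, 3300, 2750]);
translate([3400, 100, 0]) cube([100, 3300, 2750]);
translate([2250, 100, 0]) cube([100, 1500, 2750]);
translate([2250, 2350, 0]) cube([100, 1050, 2750]);


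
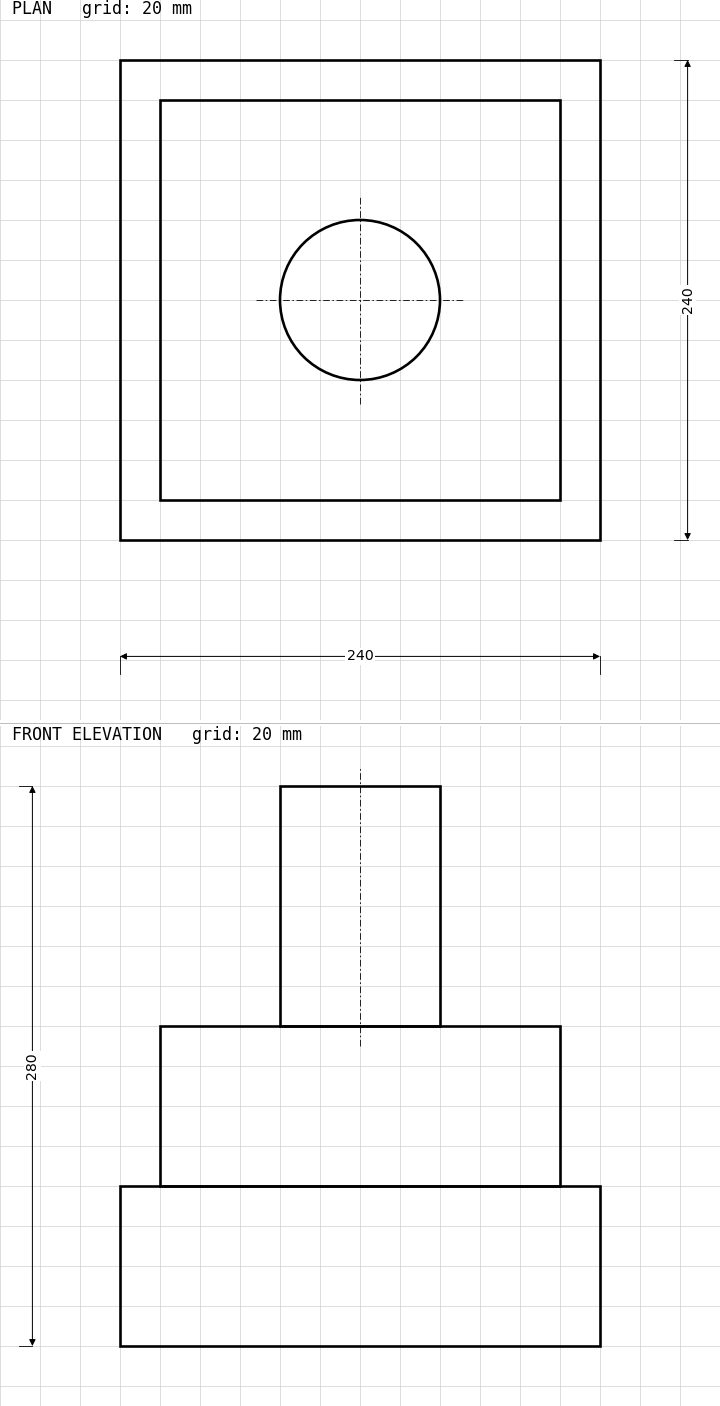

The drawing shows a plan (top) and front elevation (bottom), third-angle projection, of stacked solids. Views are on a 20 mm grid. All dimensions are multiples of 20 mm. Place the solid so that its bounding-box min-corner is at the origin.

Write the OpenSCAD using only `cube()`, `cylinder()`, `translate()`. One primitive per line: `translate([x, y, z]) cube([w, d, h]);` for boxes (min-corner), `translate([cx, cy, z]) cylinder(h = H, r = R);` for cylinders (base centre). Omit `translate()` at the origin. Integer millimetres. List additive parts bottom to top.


cube([240, 240, 80]);
translate([20, 20, 80]) cube([200, 200, 80]);
translate([120, 120, 160]) cylinder(h = 120, r = 40);


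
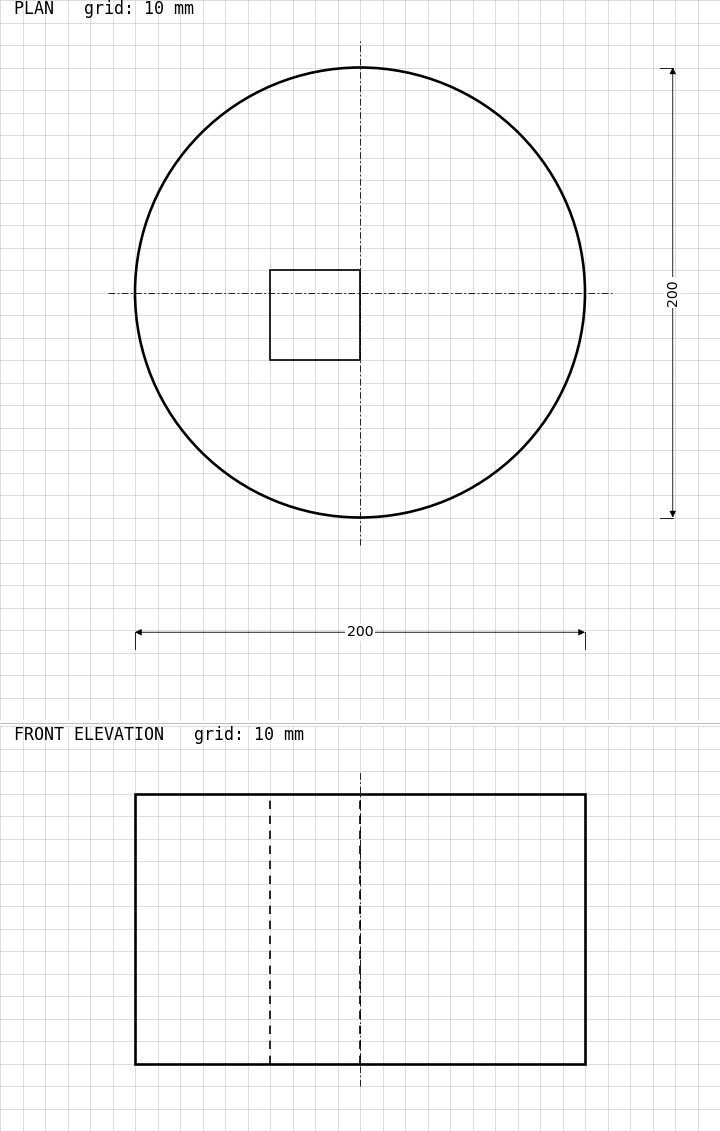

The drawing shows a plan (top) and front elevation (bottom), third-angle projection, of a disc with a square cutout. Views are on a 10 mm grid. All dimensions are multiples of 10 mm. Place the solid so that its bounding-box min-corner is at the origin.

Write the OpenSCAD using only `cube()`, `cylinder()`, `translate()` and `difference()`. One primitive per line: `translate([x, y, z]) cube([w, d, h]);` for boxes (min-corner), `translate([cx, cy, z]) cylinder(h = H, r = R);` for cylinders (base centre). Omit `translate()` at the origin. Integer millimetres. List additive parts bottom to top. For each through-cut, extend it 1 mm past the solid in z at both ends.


difference() {
  translate([100, 100, 0]) cylinder(h = 120, r = 100);
  translate([60, 70, -1]) cube([40, 40, 122]);
}
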